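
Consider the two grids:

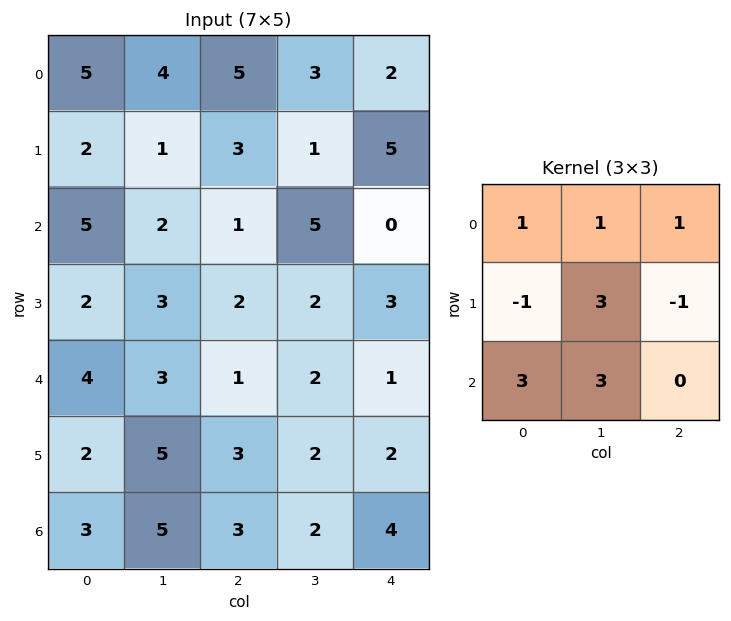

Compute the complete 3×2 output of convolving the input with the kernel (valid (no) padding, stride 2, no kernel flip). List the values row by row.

33 23
34 16
42 20

Output[0,0]: The receptive field on the input at this output position is [5 4 5 / 2 1 3 / 5 2 1]. Elementwise product with the kernel and sum: 5·1 + 4·1 + 5·1 + 2·-1 + 1·3 + 3·-1 + 5·3 + 2·3.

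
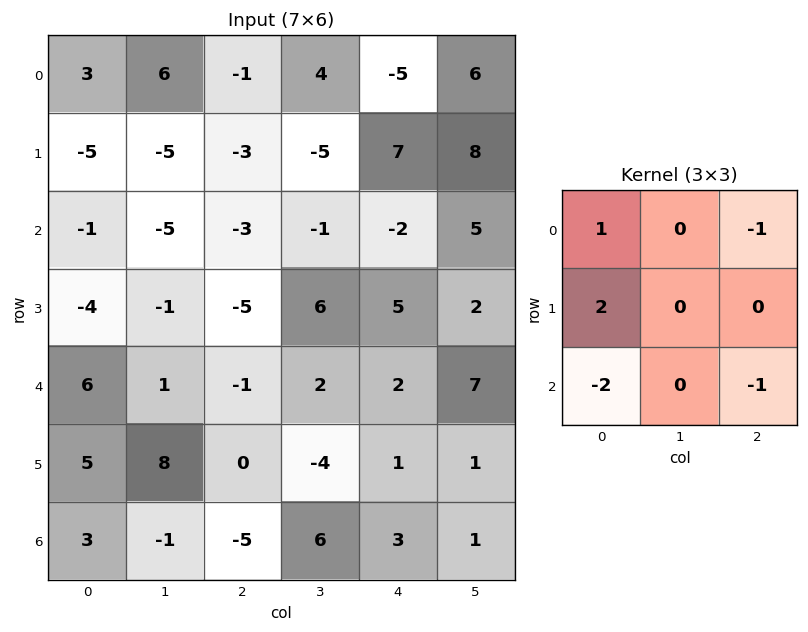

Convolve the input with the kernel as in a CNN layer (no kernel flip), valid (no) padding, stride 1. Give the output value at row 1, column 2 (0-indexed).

The receptive field on the input at this output position is [-3 -5 7 / -3 -1 -2 / -5 6 5]. Elementwise product with the kernel and sum: -3·1 + 7·-1 + -3·2 + -5·-2 + 5·-1.

-11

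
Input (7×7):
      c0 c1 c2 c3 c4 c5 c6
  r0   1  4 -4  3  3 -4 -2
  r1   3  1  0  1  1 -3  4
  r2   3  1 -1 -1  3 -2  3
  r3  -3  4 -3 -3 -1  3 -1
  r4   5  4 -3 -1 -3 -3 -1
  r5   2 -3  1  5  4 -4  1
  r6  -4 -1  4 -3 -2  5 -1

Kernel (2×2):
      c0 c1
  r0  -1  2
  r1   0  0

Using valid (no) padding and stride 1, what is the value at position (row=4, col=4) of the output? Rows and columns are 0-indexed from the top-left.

-3

The receptive field on the input at this output position is [-3 -3 / 4 -4]. Elementwise product with the kernel and sum: -3·-1 + -3·2.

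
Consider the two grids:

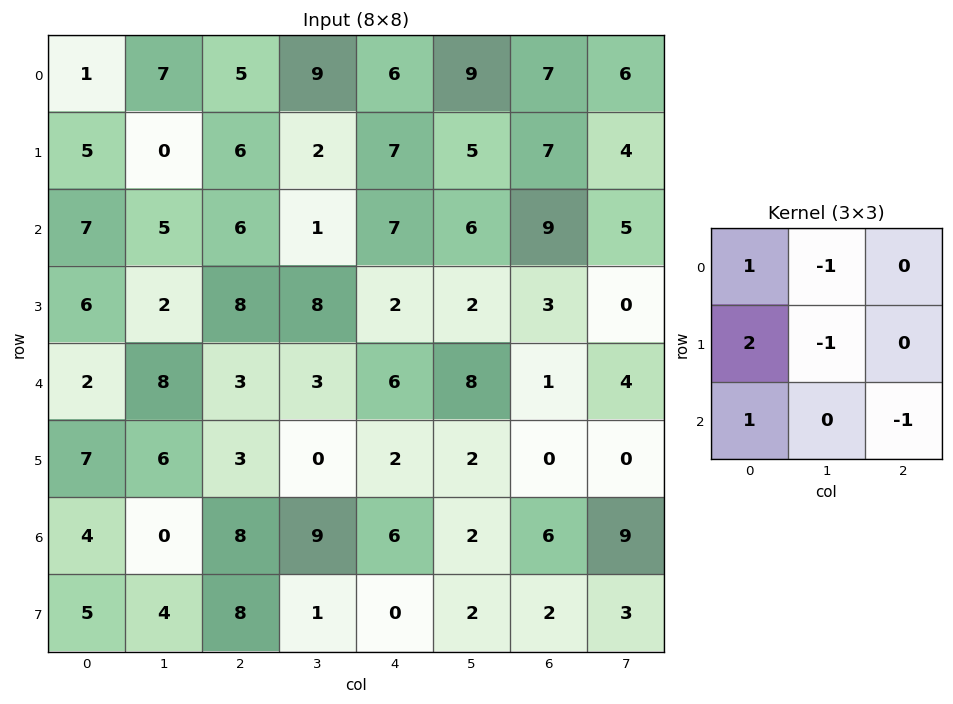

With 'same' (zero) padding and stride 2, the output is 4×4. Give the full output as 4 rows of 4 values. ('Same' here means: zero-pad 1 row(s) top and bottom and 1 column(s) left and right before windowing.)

Output[0,0]: The receptive field on the zero-padded input at this output position is [0 0 0 / 0 1 7 / 0 5 0]. Elementwise product with the kernel and sum: 0·1 + 0·-1 + 0·2 + 1·-1 + 0·1 + 0·-1.
Output[0,1]: The receptive field on the zero-padded input at this output position is [0 0 0 / 7 5 9 / 0 6 2]. Elementwise product with the kernel and sum: 0·1 + 0·-1 + 7·2 + 5·-1 + 0·1 + 2·-1.

-1 7 9 12
-14 -8 -4 3
-14 13 4 16
-15 -2 9 -1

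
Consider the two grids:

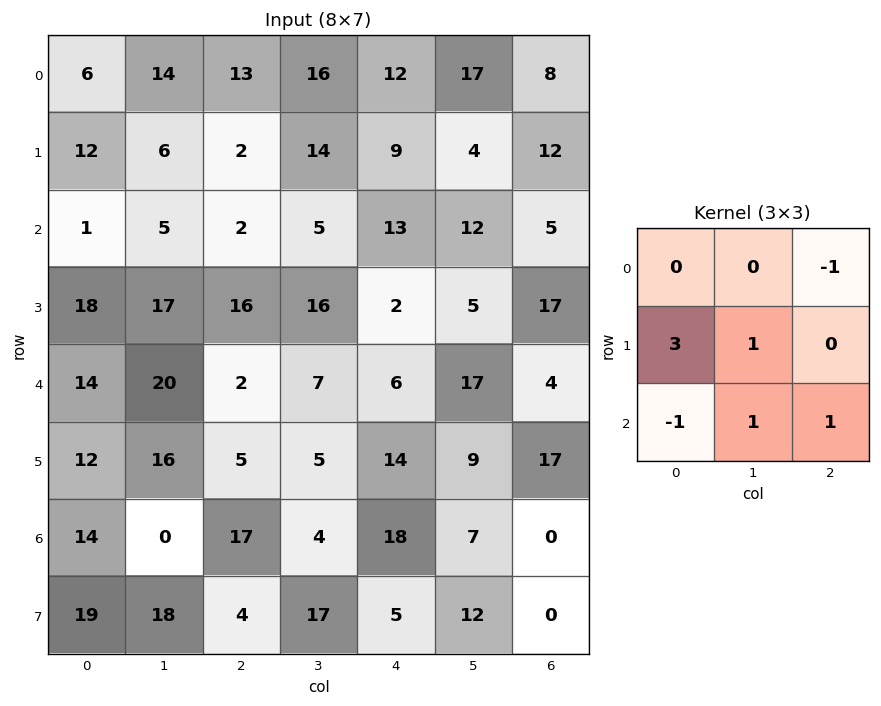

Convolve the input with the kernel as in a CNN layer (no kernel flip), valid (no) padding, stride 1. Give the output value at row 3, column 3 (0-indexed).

The receptive field on the input at this output position is [16 2 5 / 7 6 17 / 5 14 9]. Elementwise product with the kernel and sum: 5·-1 + 7·3 + 6·1 + 5·-1 + 14·1 + 9·1.

40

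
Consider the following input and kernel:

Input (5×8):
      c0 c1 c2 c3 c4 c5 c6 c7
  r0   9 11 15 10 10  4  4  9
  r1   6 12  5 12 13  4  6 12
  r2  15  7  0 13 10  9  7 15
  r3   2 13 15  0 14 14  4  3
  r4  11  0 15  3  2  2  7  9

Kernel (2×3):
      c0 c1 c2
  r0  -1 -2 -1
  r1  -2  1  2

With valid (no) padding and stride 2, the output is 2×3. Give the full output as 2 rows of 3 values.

Output[0,0]: The receptive field on the input at this output position is [9 11 15 / 6 12 5]. Elementwise product with the kernel and sum: 9·-1 + 11·-2 + 15·-1 + 6·-2 + 12·1 + 5·2.
Output[0,1]: The receptive field on the input at this output position is [15 10 10 / 5 12 13]. Elementwise product with the kernel and sum: 15·-1 + 10·-2 + 10·-1 + 5·-2 + 12·1 + 13·2.

-36 -17 -32
10 -38 -41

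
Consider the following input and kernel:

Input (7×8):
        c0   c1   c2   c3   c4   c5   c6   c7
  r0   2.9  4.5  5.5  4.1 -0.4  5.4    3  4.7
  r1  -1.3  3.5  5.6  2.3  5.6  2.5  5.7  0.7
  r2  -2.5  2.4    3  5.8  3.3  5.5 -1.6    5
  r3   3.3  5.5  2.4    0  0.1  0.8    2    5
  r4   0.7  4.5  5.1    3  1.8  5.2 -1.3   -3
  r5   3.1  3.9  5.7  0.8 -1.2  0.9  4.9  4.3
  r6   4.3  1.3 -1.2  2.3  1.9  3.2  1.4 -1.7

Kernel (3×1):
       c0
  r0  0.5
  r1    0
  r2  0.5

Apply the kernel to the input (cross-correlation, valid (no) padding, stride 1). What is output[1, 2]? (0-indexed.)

4

The receptive field on the input at this output position is [5.6 / 3 / 2.4]. Elementwise product with the kernel and sum: 5.6·0.5 + 2.4·0.5.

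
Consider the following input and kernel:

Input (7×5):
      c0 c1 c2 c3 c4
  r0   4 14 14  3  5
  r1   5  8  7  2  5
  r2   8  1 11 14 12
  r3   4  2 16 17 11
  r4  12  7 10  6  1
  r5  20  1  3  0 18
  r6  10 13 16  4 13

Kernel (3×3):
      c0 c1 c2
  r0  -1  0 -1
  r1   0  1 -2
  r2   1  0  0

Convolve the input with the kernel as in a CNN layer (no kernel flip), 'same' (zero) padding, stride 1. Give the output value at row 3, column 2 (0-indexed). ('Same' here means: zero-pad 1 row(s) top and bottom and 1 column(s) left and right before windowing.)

-26

The receptive field on the zero-padded input at this output position is [1 11 14 / 2 16 17 / 7 10 6]. Elementwise product with the kernel and sum: 1·-1 + 14·-1 + 16·1 + 17·-2 + 7·1.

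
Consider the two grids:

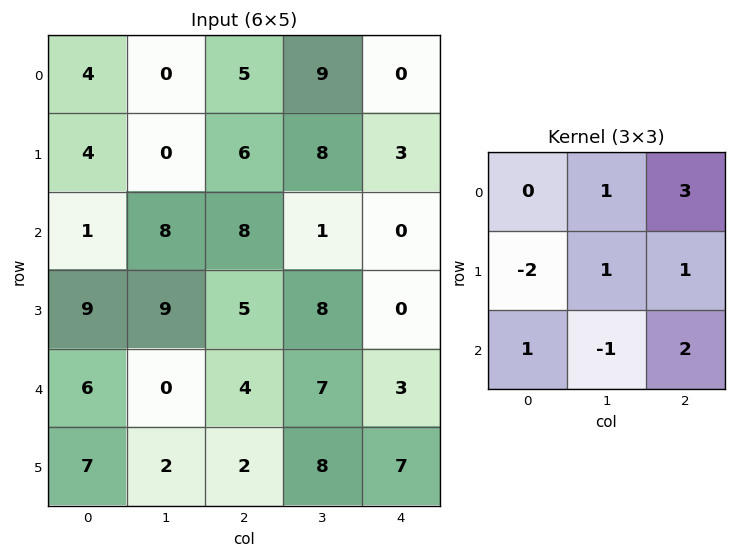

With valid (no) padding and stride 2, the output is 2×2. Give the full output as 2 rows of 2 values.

22 15
42 2

Output[0,0]: The receptive field on the input at this output position is [4 0 5 / 4 0 6 / 1 8 8]. Elementwise product with the kernel and sum: 0·1 + 5·3 + 4·-2 + 0·1 + 6·1 + 1·1 + 8·-1 + 8·2.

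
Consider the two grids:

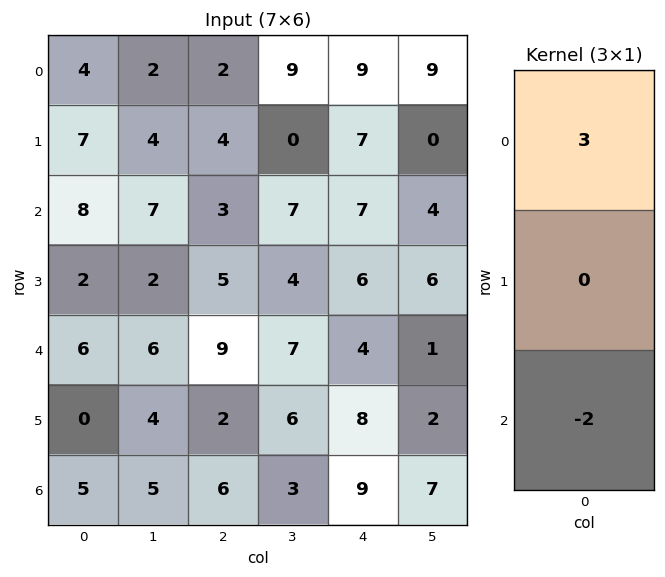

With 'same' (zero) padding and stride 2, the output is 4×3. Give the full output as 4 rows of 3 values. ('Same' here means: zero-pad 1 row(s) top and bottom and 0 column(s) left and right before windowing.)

Output[0,0]: The receptive field on the zero-padded input at this output position is [0 / 4 / 7]. Elementwise product with the kernel and sum: 0·3 + 7·-2.

-14 -8 -14
17 2 9
6 11 2
0 6 24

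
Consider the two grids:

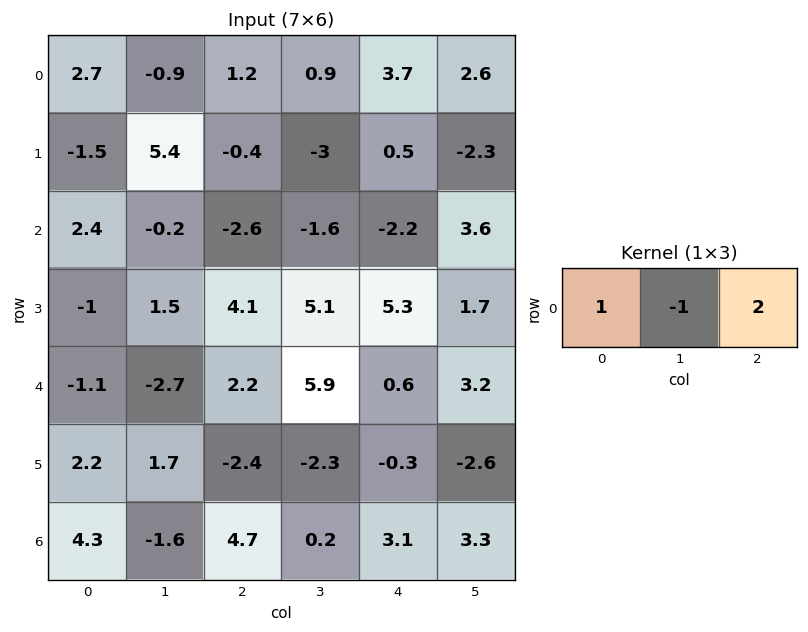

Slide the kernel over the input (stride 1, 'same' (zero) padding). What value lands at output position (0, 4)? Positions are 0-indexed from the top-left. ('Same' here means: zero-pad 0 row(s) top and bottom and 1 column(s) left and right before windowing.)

The receptive field on the zero-padded input at this output position is [0.9 3.7 2.6]. Elementwise product with the kernel and sum: 0.9·1 + 3.7·-1 + 2.6·2.

2.4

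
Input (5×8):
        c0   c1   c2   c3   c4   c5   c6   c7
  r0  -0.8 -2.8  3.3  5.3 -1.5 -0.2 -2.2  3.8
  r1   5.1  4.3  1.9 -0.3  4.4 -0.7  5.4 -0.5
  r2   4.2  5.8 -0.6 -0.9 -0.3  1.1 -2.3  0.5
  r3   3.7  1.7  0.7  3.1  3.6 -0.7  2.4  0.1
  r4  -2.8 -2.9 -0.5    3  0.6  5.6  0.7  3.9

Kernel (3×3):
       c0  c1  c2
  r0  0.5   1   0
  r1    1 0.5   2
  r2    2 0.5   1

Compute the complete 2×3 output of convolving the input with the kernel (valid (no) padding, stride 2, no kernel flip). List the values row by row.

Output[0,0]: The receptive field on the input at this output position is [-0.8 -2.8 3.3 / 5.1 4.3 1.9 / 4.2 5.8 -0.6]. Elementwise product with the kernel and sum: -0.8·0.5 + -2.8·1 + 5.1·1 + 4.3·0.5 + 1.9·2 + 4.2·2 + 5.8·0.5 + -0.6·1.
Output[0,1]: The receptive field on the input at this output position is [3.3 5.3 -1.5 / 1.9 -0.3 4.4 / -0.6 -0.9 -0.3]. Elementwise product with the kernel and sum: 3.3·0.5 + 5.3·1 + 1.9·1 + -0.3·0.5 + 4.4·2 + -0.6·2 + -0.9·0.5 + -0.3·1.

18.55 15.55 11.55
6.3 9.35 13.7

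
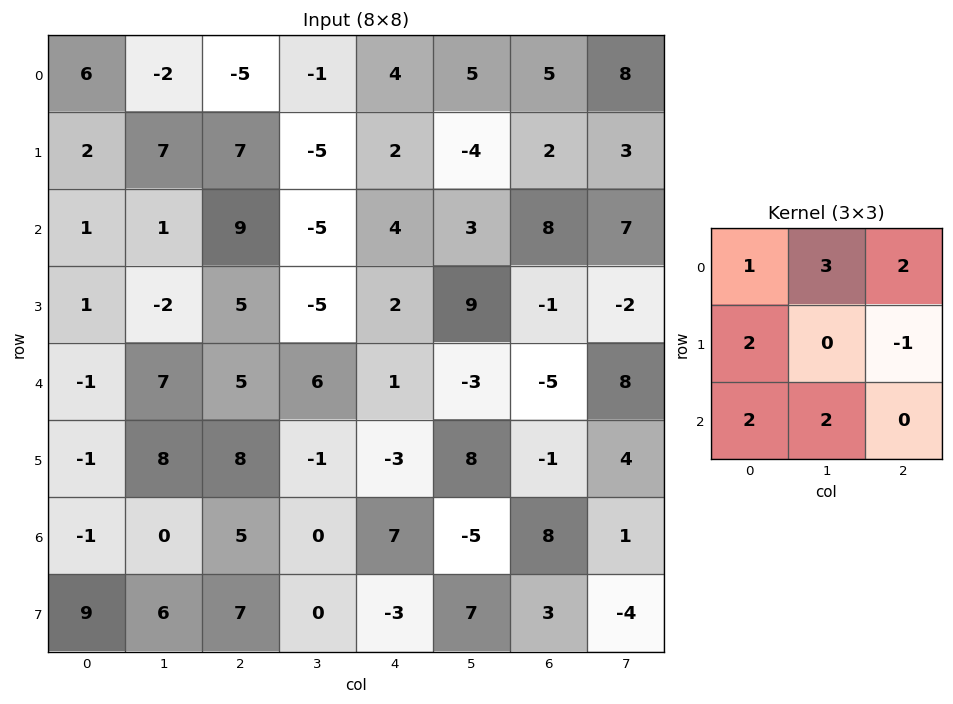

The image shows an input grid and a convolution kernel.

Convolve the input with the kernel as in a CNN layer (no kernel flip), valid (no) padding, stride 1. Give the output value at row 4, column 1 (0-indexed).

61

The receptive field on the input at this output position is [7 5 6 / 8 8 -1 / 0 5 0]. Elementwise product with the kernel and sum: 7·1 + 5·3 + 6·2 + 8·2 + -1·-1 + 0·2 + 5·2.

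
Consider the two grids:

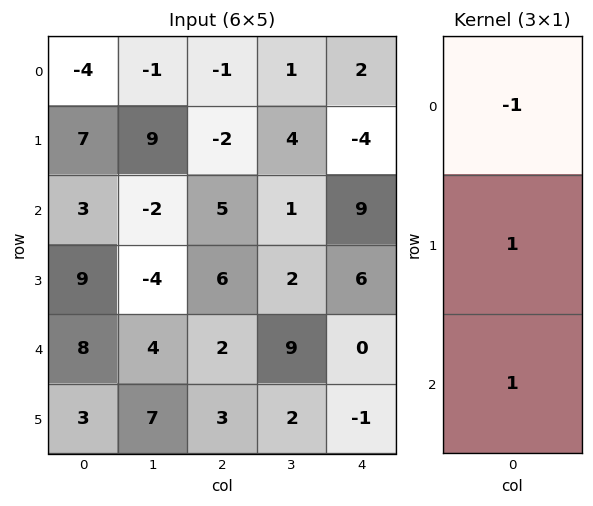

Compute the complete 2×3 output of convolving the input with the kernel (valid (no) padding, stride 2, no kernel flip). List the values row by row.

Output[0,0]: The receptive field on the input at this output position is [-4 / 7 / 3]. Elementwise product with the kernel and sum: -4·-1 + 7·1 + 3·1.
Output[0,1]: The receptive field on the input at this output position is [-1 / -2 / 5]. Elementwise product with the kernel and sum: -1·-1 + -2·1 + 5·1.

14 4 3
14 3 -3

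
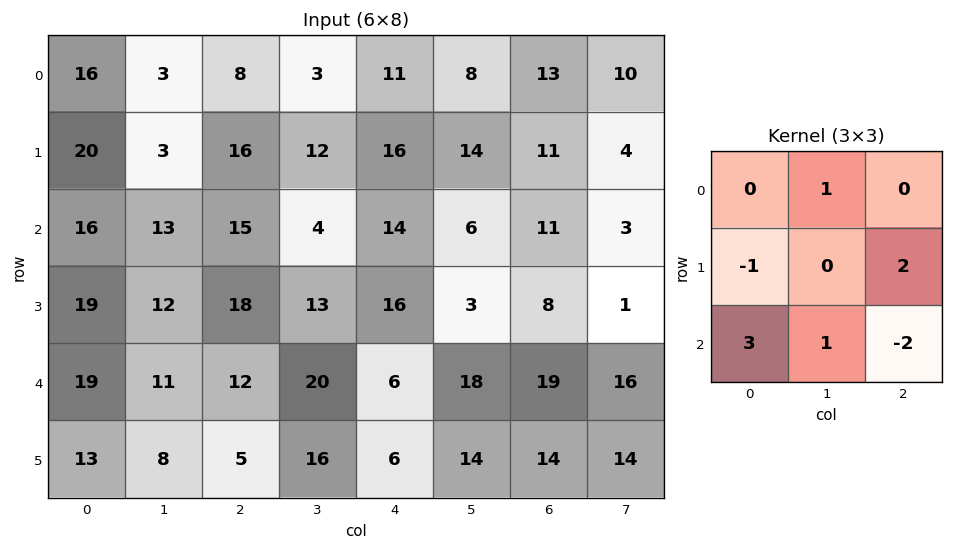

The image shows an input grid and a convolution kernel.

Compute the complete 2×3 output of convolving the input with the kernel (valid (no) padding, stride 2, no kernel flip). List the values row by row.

46 40 40
74 62 4

Output[0,0]: The receptive field on the input at this output position is [16 3 8 / 20 3 16 / 16 13 15]. Elementwise product with the kernel and sum: 3·1 + 20·-1 + 16·2 + 16·3 + 13·1 + 15·-2.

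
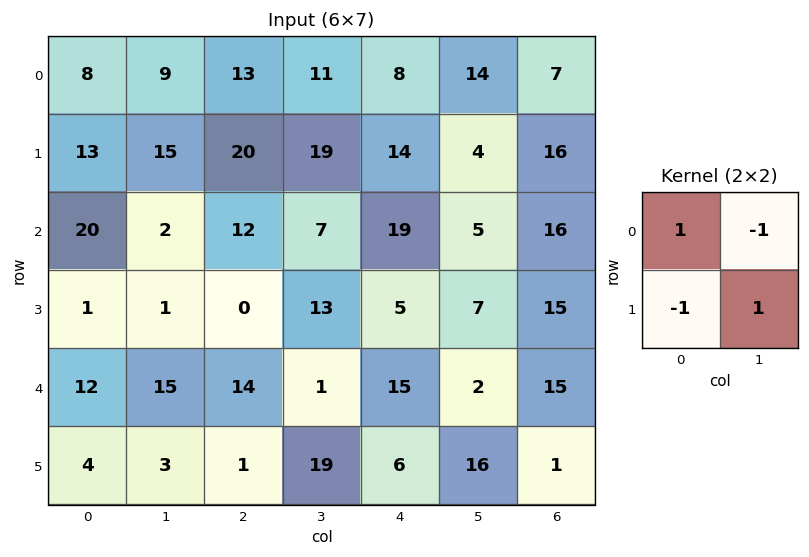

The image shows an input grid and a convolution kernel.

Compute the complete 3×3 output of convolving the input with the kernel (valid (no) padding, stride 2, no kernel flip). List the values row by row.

1 1 -16
18 18 16
-4 31 23

Output[0,0]: The receptive field on the input at this output position is [8 9 / 13 15]. Elementwise product with the kernel and sum: 8·1 + 9·-1 + 13·-1 + 15·1.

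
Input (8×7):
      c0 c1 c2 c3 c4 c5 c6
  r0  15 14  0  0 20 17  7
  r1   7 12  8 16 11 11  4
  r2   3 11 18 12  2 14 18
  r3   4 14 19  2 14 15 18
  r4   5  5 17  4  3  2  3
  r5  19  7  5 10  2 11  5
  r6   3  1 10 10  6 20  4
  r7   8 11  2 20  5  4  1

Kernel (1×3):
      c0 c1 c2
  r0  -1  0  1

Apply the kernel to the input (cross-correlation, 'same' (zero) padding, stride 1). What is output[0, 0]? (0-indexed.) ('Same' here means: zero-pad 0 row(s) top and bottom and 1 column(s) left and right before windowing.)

The receptive field on the zero-padded input at this output position is [0 15 14]. Elementwise product with the kernel and sum: 0·-1 + 14·1.

14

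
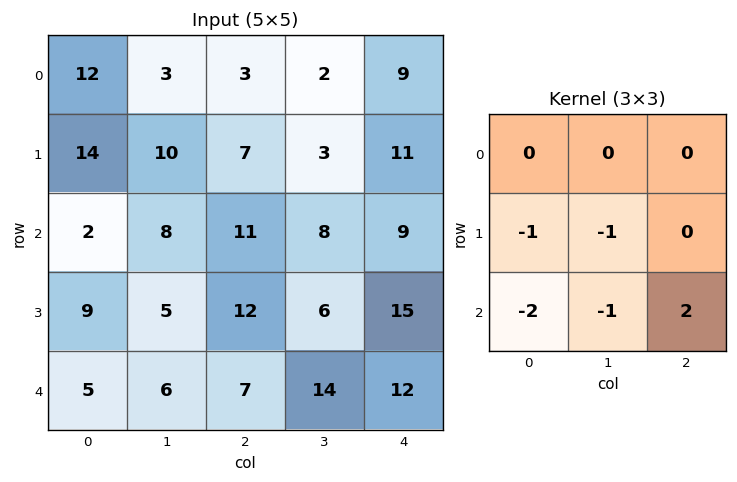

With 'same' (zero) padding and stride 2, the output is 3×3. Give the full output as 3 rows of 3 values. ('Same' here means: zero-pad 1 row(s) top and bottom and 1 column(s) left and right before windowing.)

Output[0,0]: The receptive field on the zero-padded input at this output position is [0 0 0 / 0 12 3 / 0 14 10]. Elementwise product with the kernel and sum: 0·-1 + 12·-1 + 0·-2 + 14·-1 + 10·2.
Output[0,1]: The receptive field on the zero-padded input at this output position is [0 0 0 / 3 3 2 / 10 7 3]. Elementwise product with the kernel and sum: 3·-1 + 3·-1 + 10·-2 + 7·-1 + 3·2.

-6 -27 -28
-1 -29 -44
-5 -13 -26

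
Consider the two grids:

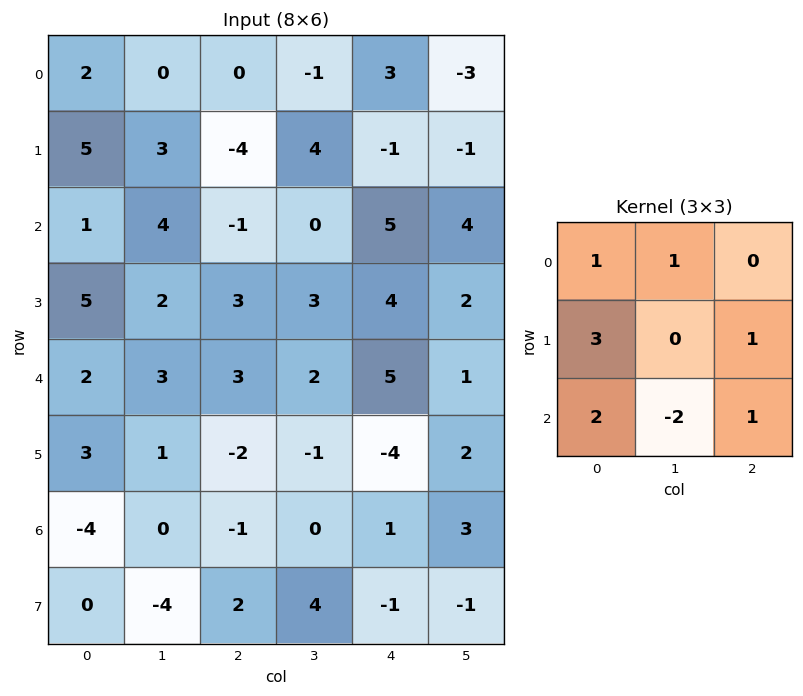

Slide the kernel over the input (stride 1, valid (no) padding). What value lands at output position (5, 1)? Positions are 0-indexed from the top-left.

-9

The receptive field on the input at this output position is [1 -2 -1 / 0 -1 0 / -4 2 4]. Elementwise product with the kernel and sum: 1·1 + -2·1 + 0·3 + 0·1 + -4·2 + 2·-2 + 4·1.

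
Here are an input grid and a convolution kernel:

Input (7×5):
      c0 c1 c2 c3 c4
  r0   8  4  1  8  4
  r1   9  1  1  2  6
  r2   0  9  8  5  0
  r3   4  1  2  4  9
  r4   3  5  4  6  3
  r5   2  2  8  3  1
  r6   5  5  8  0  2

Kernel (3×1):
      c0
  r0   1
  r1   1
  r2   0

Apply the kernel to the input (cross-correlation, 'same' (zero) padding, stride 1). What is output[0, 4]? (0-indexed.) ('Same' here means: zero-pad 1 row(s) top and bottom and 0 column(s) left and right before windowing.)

4

The receptive field on the zero-padded input at this output position is [0 / 4 / 6]. Elementwise product with the kernel and sum: 0·1 + 4·1.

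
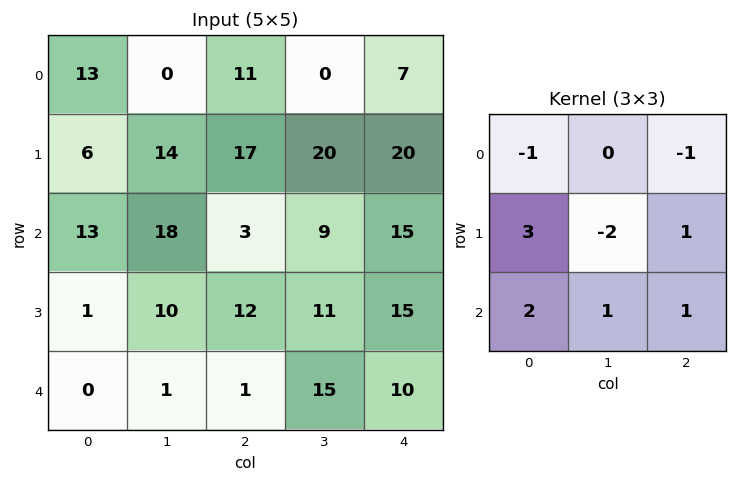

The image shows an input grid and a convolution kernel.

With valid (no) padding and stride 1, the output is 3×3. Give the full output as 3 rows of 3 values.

Output[0,0]: The receptive field on the input at this output position is [13 0 11 / 6 14 17 / 13 18 3]. Elementwise product with the kernel and sum: 13·-1 + 11·-1 + 6·3 + 14·-2 + 17·1 + 13·2 + 18·1 + 3·1.
Output[0,1]: The receptive field on the input at this output position is [0 11 0 / 14 17 20 / 18 3 9]. Elementwise product with the kernel and sum: 0·-1 + 0·-1 + 14·3 + 17·-2 + 20·1 + 18·2 + 3·1 + 9·1.

30 76 43
7 66 19
-19 8 38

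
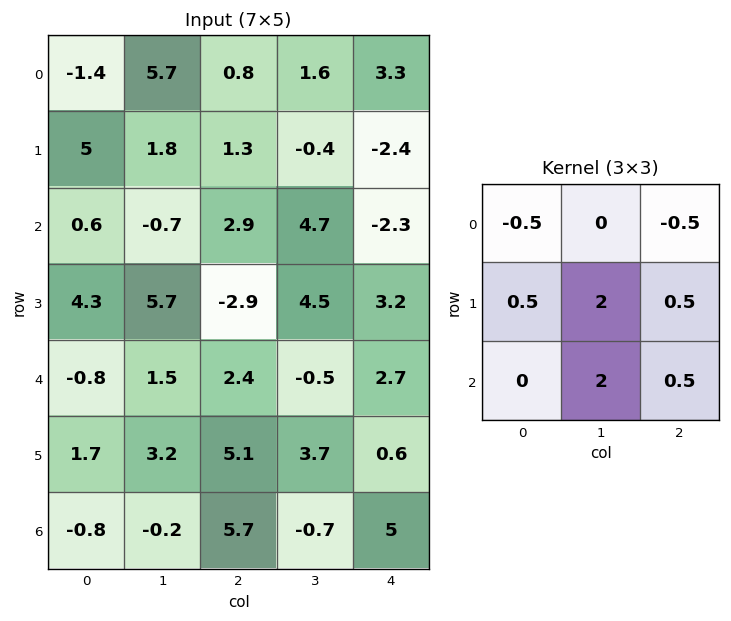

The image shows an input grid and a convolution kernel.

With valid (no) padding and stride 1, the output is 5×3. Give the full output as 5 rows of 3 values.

7.1 7.8 4.85
7.15 3.55 20.85
14.55 1.85 9.2
12.05 12.25 9.1
11.45 24.2 8.8

Output[0,0]: The receptive field on the input at this output position is [-1.4 5.7 0.8 / 5 1.8 1.3 / 0.6 -0.7 2.9]. Elementwise product with the kernel and sum: -1.4·-0.5 + 0.8·-0.5 + 5·0.5 + 1.8·2 + 1.3·0.5 + -0.7·2 + 2.9·0.5.
Output[0,1]: The receptive field on the input at this output position is [5.7 0.8 1.6 / 1.8 1.3 -0.4 / -0.7 2.9 4.7]. Elementwise product with the kernel and sum: 5.7·-0.5 + 1.6·-0.5 + 1.8·0.5 + 1.3·2 + -0.4·0.5 + 2.9·2 + 4.7·0.5.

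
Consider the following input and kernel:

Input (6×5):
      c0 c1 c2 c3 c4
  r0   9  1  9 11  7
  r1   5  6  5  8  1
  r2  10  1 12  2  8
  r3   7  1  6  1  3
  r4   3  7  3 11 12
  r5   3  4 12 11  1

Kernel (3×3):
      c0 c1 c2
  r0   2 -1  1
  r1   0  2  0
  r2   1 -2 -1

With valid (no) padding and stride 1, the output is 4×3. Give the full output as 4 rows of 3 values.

Output[0,0]: The receptive field on the input at this output position is [9 1 9 / 5 6 5 / 10 1 12]. Elementwise product with the kernel and sum: 9·2 + 1·-1 + 9·1 + 6·2 + 10·1 + 1·-2 + 12·-1.

34 -11 30
10 27 8
19 -6 1
16 -28 25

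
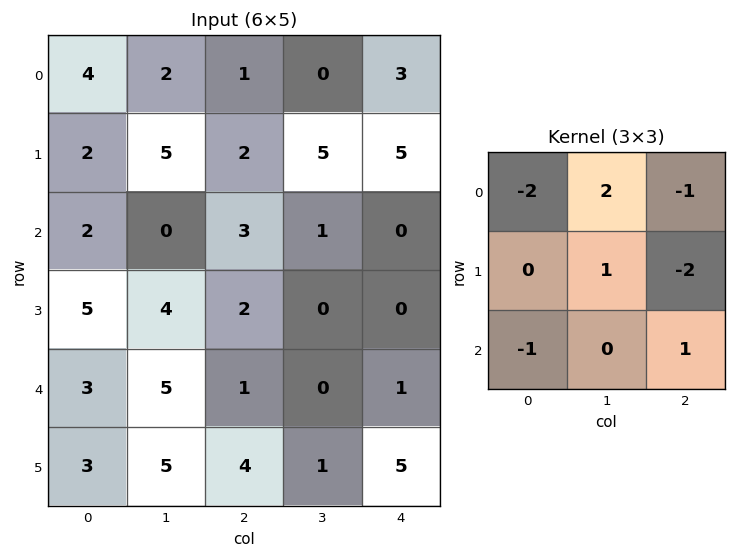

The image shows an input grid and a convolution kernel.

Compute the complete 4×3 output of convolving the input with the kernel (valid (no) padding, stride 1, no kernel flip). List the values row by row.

-3 -9 -13
-5 -14 0
-9 2 -4
0 -7 -5

Output[0,0]: The receptive field on the input at this output position is [4 2 1 / 2 5 2 / 2 0 3]. Elementwise product with the kernel and sum: 4·-2 + 2·2 + 1·-1 + 5·1 + 2·-2 + 2·-1 + 3·1.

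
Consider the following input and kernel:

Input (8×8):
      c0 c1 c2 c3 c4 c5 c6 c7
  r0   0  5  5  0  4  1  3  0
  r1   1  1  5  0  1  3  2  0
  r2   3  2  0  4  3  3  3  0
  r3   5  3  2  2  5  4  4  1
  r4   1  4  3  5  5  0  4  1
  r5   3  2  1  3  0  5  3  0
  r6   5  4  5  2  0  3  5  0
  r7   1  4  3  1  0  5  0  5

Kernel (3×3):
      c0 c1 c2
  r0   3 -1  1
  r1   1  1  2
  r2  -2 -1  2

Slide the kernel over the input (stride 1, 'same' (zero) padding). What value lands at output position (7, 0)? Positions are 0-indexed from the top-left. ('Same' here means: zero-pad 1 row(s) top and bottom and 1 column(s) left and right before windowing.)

8

The receptive field on the zero-padded input at this output position is [0 5 4 / 0 1 4 / 0 0 0]. Elementwise product with the kernel and sum: 0·3 + 5·-1 + 4·1 + 0·1 + 1·1 + 4·2 + 0·-2 + 0·-1 + 0·2.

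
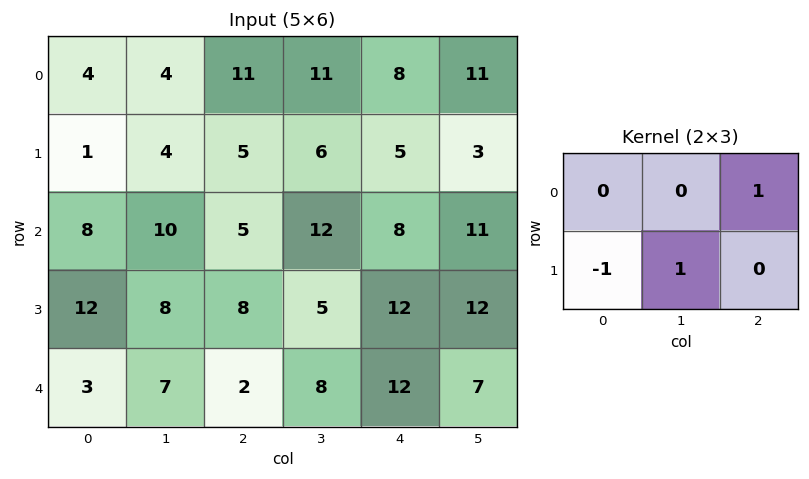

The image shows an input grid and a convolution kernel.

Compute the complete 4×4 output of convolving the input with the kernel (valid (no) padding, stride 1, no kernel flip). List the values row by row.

14 12 9 10
7 1 12 -1
1 12 5 18
12 0 18 16

Output[0,0]: The receptive field on the input at this output position is [4 4 11 / 1 4 5]. Elementwise product with the kernel and sum: 11·1 + 1·-1 + 4·1.
Output[0,1]: The receptive field on the input at this output position is [4 11 11 / 4 5 6]. Elementwise product with the kernel and sum: 11·1 + 4·-1 + 5·1.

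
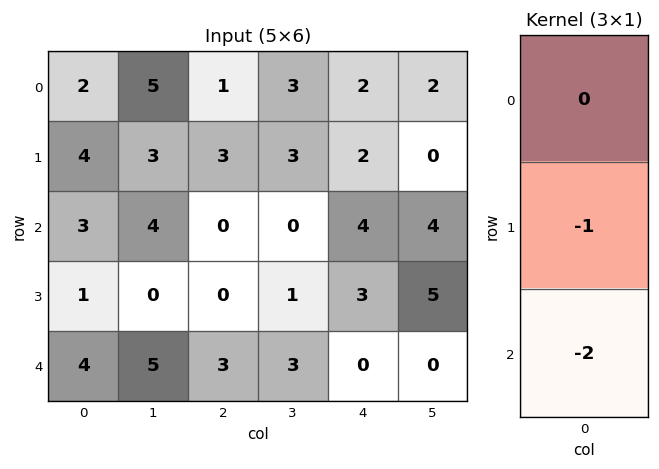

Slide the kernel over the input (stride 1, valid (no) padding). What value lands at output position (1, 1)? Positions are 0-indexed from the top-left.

-4

The receptive field on the input at this output position is [3 / 4 / 0]. Elementwise product with the kernel and sum: 4·-1 + 0·-2.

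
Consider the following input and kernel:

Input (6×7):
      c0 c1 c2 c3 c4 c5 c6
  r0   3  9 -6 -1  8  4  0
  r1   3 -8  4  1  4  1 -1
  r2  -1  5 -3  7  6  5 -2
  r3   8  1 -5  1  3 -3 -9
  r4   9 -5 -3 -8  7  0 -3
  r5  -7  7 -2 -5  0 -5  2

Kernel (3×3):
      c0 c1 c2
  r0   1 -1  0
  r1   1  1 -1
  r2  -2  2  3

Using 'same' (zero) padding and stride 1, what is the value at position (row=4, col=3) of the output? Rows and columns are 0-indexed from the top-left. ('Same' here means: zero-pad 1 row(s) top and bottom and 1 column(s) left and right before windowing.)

-30

The receptive field on the zero-padded input at this output position is [-5 1 3 / -3 -8 7 / -2 -5 0]. Elementwise product with the kernel and sum: -5·1 + 1·-1 + -3·1 + -8·1 + 7·-1 + -2·-2 + -5·2 + 0·3.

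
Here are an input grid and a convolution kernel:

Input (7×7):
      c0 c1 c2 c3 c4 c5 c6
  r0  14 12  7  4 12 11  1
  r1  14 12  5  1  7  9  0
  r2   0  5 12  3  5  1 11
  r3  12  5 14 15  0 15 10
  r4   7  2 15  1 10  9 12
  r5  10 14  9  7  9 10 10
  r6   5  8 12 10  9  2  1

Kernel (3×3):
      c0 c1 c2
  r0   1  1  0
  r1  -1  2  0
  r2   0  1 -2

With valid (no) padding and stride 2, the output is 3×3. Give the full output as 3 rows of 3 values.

17 1 13
-25 12 21
11 13 30

Output[0,0]: The receptive field on the input at this output position is [14 12 7 / 14 12 5 / 0 5 12]. Elementwise product with the kernel and sum: 14·1 + 12·1 + 14·-1 + 12·2 + 5·1 + 12·-2.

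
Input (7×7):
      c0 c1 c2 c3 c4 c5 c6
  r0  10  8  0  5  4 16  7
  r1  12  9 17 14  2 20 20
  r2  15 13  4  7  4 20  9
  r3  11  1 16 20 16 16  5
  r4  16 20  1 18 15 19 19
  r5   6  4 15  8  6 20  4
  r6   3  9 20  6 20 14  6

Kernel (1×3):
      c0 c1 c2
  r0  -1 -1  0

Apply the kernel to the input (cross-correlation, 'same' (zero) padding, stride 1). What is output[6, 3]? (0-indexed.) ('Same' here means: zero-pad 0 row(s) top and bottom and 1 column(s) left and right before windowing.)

-26

The receptive field on the zero-padded input at this output position is [20 6 20]. Elementwise product with the kernel and sum: 20·-1 + 6·-1.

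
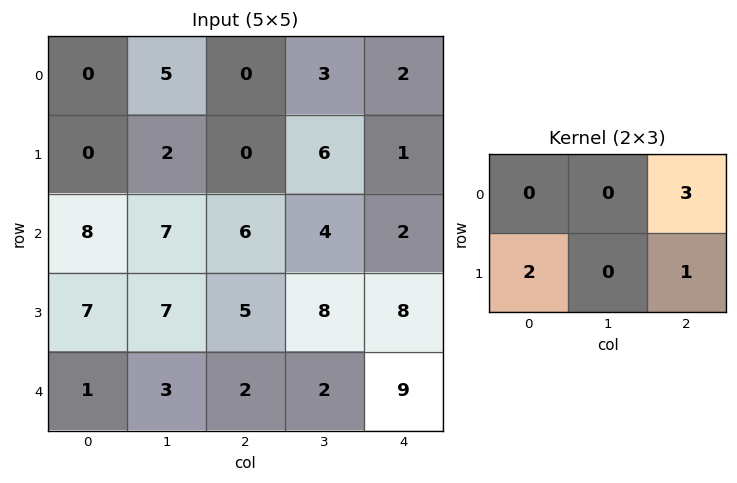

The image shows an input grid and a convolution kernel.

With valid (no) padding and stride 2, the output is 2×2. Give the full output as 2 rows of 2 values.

Output[0,0]: The receptive field on the input at this output position is [0 5 0 / 0 2 0]. Elementwise product with the kernel and sum: 0·3 + 0·2 + 0·1.

0 7
37 24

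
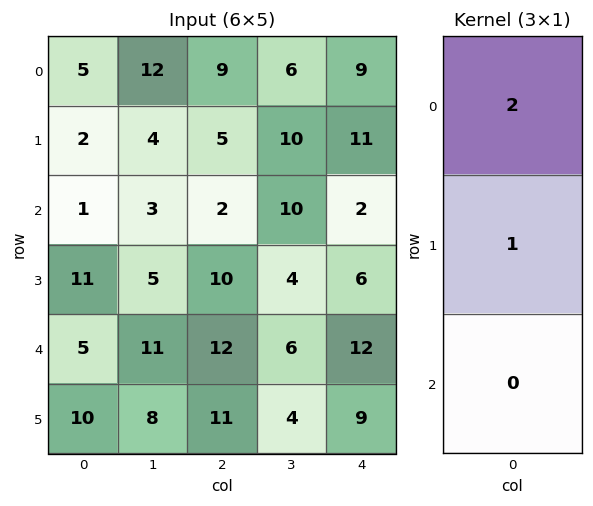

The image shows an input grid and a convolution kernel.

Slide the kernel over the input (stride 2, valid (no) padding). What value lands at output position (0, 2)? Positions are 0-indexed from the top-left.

The receptive field on the input at this output position is [9 / 11 / 2]. Elementwise product with the kernel and sum: 9·2 + 11·1.

29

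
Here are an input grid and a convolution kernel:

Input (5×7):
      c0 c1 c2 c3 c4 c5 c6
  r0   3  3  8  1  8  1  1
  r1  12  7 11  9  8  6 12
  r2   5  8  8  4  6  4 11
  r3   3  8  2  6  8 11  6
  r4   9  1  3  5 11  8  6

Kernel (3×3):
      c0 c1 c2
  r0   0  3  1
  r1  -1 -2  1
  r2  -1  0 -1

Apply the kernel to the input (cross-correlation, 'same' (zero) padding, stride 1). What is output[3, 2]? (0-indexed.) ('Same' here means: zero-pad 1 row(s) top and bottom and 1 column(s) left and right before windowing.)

16

The receptive field on the zero-padded input at this output position is [8 8 4 / 8 2 6 / 1 3 5]. Elementwise product with the kernel and sum: 8·3 + 4·1 + 8·-1 + 2·-2 + 6·1 + 1·-1 + 5·-1.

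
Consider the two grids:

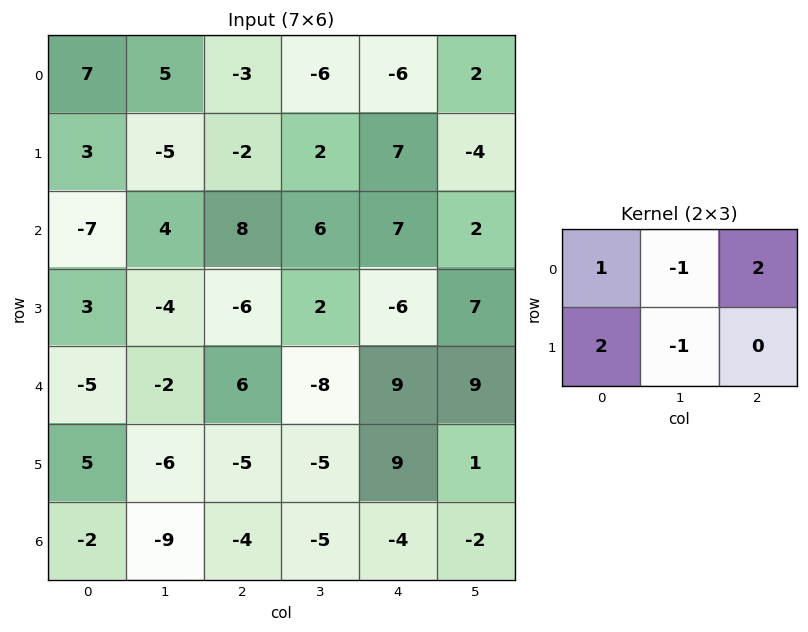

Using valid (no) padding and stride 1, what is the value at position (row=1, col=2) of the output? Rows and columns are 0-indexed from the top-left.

20

The receptive field on the input at this output position is [-2 2 7 / 8 6 7]. Elementwise product with the kernel and sum: -2·1 + 2·-1 + 7·2 + 8·2 + 6·-1.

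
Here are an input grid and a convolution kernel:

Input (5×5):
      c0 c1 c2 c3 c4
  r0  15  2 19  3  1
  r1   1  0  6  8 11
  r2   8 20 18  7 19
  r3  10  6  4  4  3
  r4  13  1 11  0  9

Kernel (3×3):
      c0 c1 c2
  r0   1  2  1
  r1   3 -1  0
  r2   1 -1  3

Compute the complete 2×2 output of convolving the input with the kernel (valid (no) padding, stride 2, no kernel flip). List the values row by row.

Output[0,0]: The receptive field on the input at this output position is [15 2 19 / 1 0 6 / 8 20 18]. Elementwise product with the kernel and sum: 15·1 + 2·2 + 19·1 + 1·3 + 0·-1 + 8·1 + 20·-1 + 18·3.

83 104
135 97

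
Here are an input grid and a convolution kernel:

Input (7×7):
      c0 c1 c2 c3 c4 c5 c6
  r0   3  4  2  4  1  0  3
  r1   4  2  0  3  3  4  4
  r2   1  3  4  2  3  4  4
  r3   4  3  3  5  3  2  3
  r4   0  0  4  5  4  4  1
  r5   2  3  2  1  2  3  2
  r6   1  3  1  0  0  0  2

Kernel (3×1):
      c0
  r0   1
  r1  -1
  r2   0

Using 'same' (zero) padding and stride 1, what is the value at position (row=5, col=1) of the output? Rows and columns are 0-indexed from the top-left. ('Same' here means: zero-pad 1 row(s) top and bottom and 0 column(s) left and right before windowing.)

The receptive field on the zero-padded input at this output position is [0 / 3 / 3]. Elementwise product with the kernel and sum: 0·1 + 3·-1.

-3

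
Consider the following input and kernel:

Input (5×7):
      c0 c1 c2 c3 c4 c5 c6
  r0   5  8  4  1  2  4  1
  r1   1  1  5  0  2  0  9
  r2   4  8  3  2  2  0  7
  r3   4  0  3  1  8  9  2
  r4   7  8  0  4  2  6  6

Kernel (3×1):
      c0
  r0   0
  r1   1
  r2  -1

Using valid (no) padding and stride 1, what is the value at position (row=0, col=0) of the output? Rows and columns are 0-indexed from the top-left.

The receptive field on the input at this output position is [5 / 1 / 4]. Elementwise product with the kernel and sum: 1·1 + 4·-1.

-3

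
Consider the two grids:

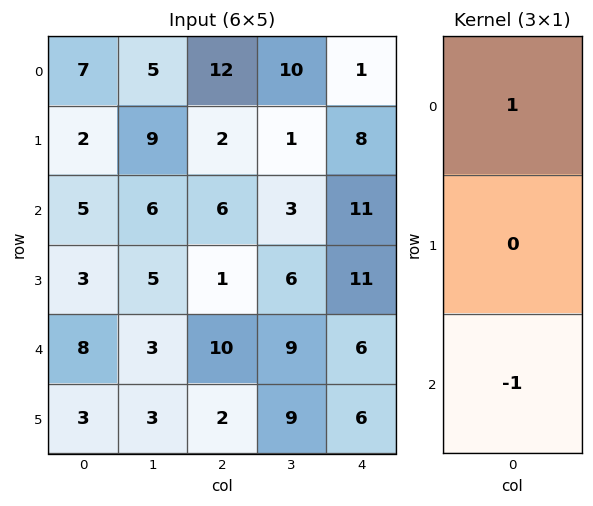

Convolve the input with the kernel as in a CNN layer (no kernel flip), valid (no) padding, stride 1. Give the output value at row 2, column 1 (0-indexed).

The receptive field on the input at this output position is [6 / 5 / 3]. Elementwise product with the kernel and sum: 6·1 + 3·-1.

3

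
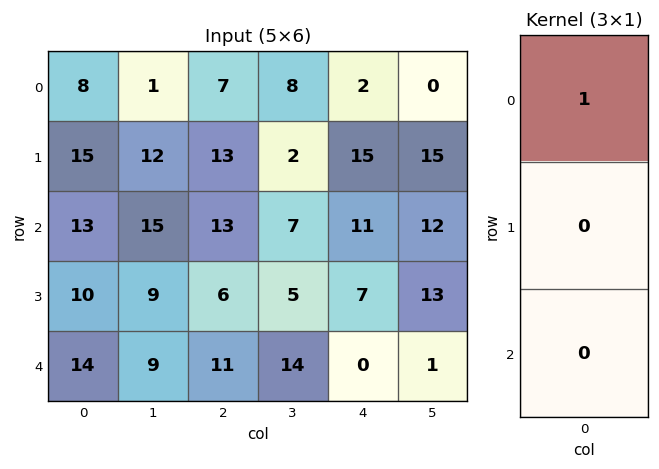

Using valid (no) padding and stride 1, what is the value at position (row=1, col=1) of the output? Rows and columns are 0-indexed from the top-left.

12

The receptive field on the input at this output position is [12 / 15 / 9]. Elementwise product with the kernel and sum: 12·1.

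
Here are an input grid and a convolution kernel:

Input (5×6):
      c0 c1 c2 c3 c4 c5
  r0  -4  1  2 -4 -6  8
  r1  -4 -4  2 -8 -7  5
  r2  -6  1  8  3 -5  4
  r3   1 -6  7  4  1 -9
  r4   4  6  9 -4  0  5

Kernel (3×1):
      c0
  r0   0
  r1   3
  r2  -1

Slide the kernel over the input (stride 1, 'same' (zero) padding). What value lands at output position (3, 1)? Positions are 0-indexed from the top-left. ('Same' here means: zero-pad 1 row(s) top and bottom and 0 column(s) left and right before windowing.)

The receptive field on the zero-padded input at this output position is [1 / -6 / 6]. Elementwise product with the kernel and sum: -6·3 + 6·-1.

-24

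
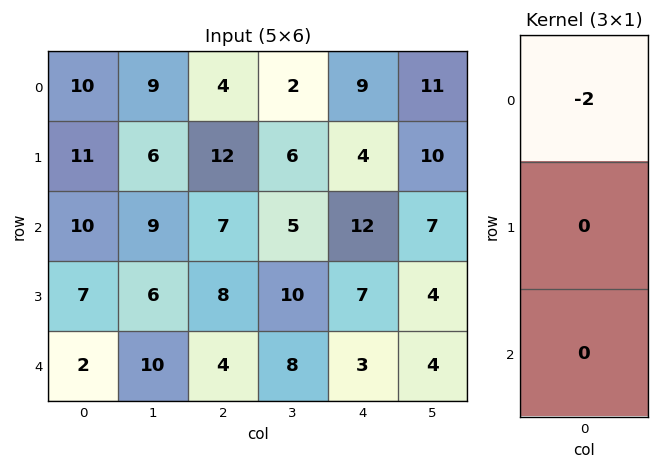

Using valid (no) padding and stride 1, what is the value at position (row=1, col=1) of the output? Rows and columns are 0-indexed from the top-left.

-12

The receptive field on the input at this output position is [6 / 9 / 6]. Elementwise product with the kernel and sum: 6·-2.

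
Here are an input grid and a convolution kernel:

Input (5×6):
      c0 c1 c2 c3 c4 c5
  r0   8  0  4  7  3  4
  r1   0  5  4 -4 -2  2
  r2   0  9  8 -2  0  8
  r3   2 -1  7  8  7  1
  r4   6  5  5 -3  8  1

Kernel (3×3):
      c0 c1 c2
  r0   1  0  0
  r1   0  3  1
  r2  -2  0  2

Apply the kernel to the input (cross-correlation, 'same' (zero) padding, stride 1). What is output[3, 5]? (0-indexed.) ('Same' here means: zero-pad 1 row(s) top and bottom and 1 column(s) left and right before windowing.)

-13

The receptive field on the zero-padded input at this output position is [0 8 0 / 7 1 0 / 8 1 0]. Elementwise product with the kernel and sum: 0·1 + 1·3 + 0·1 + 8·-2 + 0·2.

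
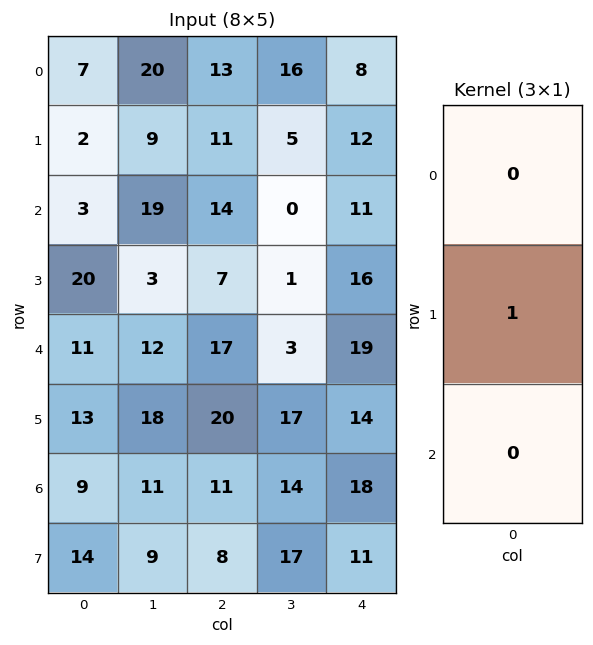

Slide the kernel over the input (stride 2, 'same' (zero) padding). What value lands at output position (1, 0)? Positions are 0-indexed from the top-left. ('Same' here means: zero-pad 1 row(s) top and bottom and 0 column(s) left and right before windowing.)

3

The receptive field on the zero-padded input at this output position is [2 / 3 / 20]. Elementwise product with the kernel and sum: 3·1.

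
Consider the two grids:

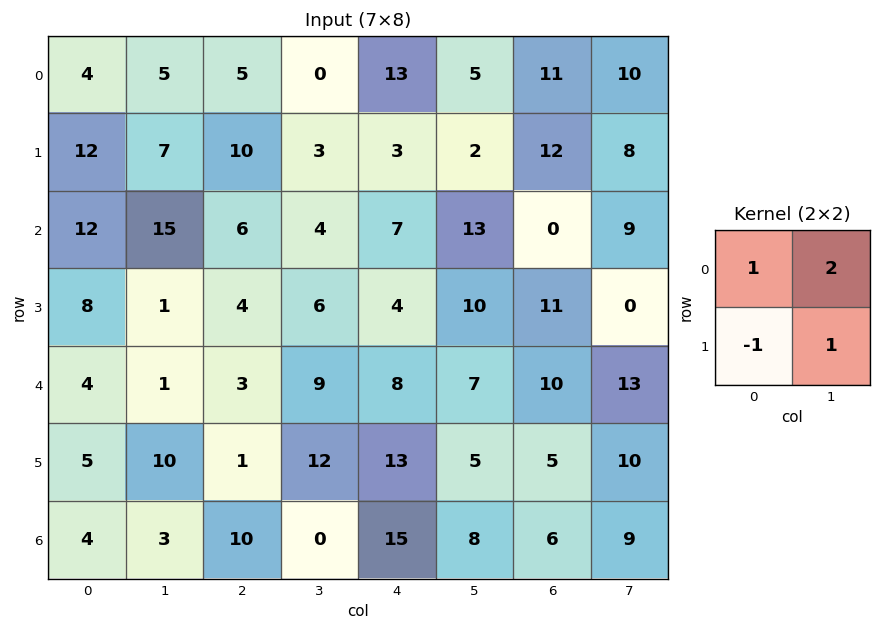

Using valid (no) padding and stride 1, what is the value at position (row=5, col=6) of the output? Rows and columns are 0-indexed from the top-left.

The receptive field on the input at this output position is [5 10 / 6 9]. Elementwise product with the kernel and sum: 5·1 + 10·2 + 6·-1 + 9·1.

28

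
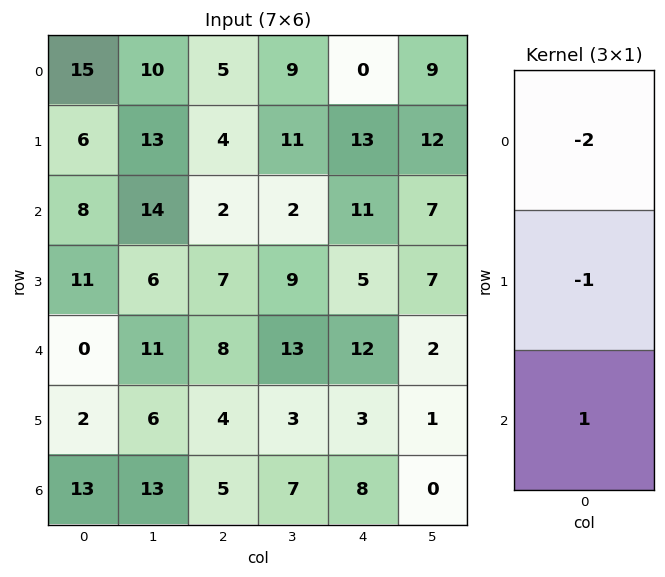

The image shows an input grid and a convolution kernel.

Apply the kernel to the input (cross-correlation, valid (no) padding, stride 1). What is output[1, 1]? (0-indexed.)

-34

The receptive field on the input at this output position is [13 / 14 / 6]. Elementwise product with the kernel and sum: 13·-2 + 14·-1 + 6·1.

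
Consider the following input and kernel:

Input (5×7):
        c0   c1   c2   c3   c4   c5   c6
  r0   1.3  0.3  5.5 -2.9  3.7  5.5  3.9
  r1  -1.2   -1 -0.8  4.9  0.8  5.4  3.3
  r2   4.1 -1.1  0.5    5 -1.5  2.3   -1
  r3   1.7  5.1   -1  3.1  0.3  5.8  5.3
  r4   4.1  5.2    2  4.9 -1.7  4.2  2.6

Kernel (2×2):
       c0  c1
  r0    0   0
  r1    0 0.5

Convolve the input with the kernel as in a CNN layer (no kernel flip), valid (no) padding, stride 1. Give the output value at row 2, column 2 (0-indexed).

1.55

The receptive field on the input at this output position is [0.5 5 / -1 3.1]. Elementwise product with the kernel and sum: 3.1·0.5.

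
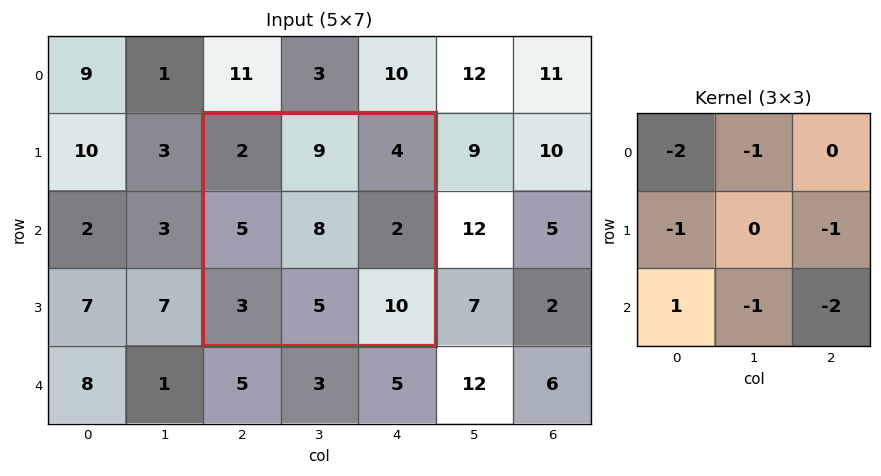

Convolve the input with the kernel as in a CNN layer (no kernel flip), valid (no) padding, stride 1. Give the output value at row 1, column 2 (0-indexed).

The receptive field on the input at this output position is [2 9 4 / 5 8 2 / 3 5 10]. Elementwise product with the kernel and sum: 2·-2 + 9·-1 + 5·-1 + 2·-1 + 3·1 + 5·-1 + 10·-2.

-42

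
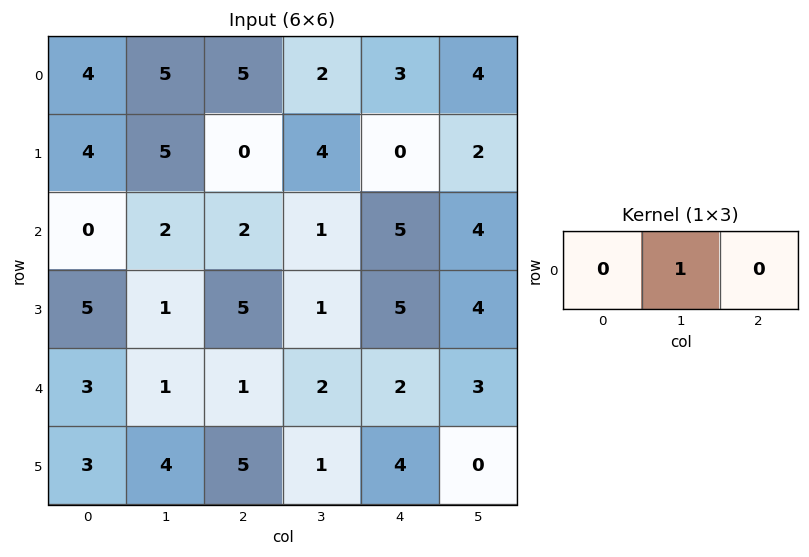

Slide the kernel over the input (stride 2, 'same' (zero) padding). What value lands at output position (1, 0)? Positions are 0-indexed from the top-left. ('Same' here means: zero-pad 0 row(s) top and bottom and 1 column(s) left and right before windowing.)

The receptive field on the zero-padded input at this output position is [0 0 2]. Elementwise product with the kernel and sum: 0·1.

0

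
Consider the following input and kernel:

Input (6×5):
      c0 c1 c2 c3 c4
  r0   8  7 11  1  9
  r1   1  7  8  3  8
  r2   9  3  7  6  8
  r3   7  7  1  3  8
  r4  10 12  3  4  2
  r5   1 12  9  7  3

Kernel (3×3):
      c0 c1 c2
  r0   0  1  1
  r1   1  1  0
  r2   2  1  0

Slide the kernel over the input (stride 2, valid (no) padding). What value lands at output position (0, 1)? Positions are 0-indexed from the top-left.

The receptive field on the input at this output position is [11 1 9 / 8 3 8 / 7 6 8]. Elementwise product with the kernel and sum: 1·1 + 9·1 + 8·1 + 3·1 + 7·2 + 6·1.

41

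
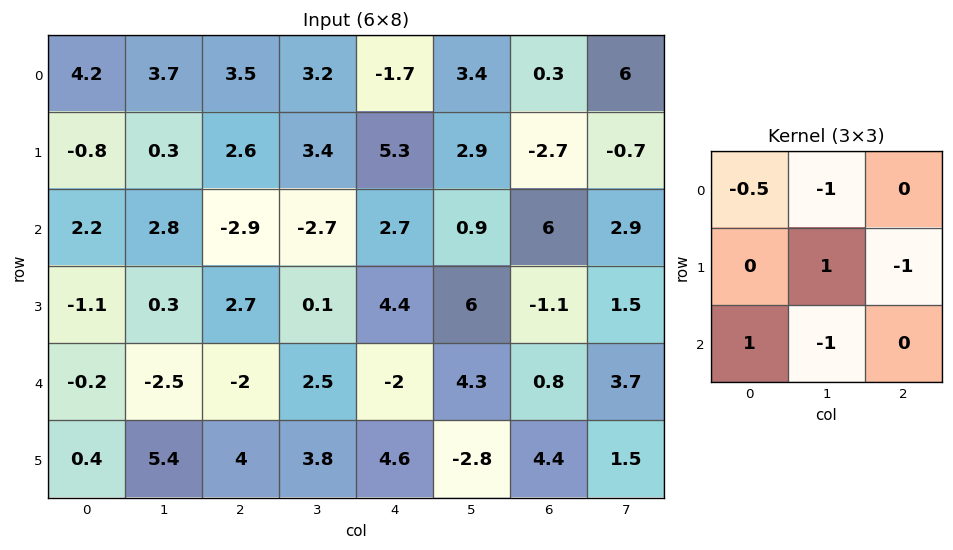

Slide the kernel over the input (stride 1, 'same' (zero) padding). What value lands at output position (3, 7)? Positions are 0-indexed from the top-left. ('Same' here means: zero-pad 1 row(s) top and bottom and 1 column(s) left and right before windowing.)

-7.3

The receptive field on the zero-padded input at this output position is [6 2.9 0 / -1.1 1.5 0 / 0.8 3.7 0]. Elementwise product with the kernel and sum: 6·-0.5 + 2.9·-1 + 1.5·1 + 0·-1 + 0.8·1 + 3.7·-1.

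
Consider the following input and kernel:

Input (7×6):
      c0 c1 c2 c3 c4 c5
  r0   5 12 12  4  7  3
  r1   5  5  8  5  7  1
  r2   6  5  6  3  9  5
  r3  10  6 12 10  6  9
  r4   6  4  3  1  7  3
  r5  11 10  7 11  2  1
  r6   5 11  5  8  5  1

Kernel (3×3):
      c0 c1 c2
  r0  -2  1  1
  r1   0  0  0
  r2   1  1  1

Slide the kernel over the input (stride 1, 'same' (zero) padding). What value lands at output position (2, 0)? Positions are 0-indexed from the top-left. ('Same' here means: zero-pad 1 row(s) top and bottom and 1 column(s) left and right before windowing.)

26

The receptive field on the zero-padded input at this output position is [0 5 5 / 0 6 5 / 0 10 6]. Elementwise product with the kernel and sum: 0·-2 + 5·1 + 5·1 + 0·1 + 10·1 + 6·1.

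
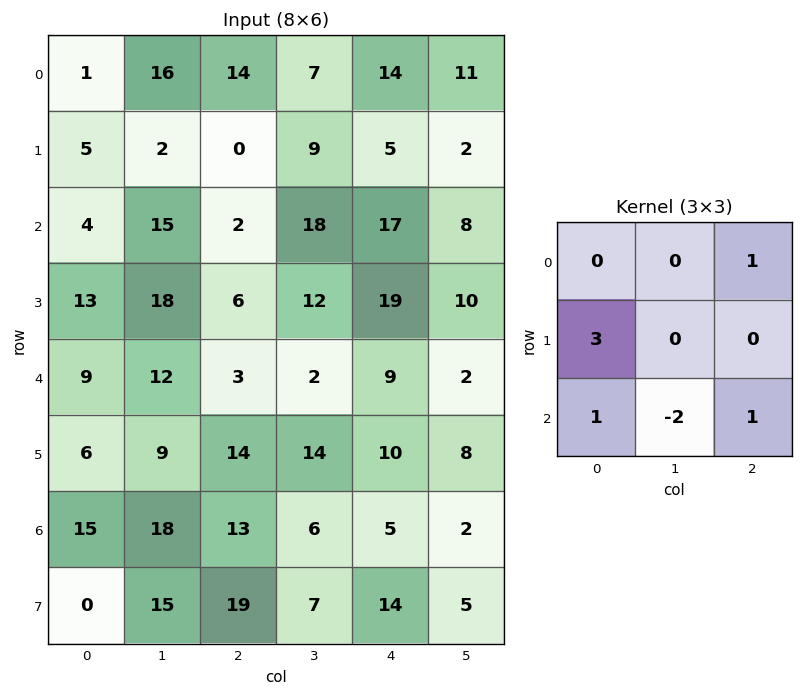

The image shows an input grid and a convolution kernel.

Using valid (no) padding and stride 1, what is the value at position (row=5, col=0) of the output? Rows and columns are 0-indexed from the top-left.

48

The receptive field on the input at this output position is [6 9 14 / 15 18 13 / 0 15 19]. Elementwise product with the kernel and sum: 14·1 + 15·3 + 0·1 + 15·-2 + 19·1.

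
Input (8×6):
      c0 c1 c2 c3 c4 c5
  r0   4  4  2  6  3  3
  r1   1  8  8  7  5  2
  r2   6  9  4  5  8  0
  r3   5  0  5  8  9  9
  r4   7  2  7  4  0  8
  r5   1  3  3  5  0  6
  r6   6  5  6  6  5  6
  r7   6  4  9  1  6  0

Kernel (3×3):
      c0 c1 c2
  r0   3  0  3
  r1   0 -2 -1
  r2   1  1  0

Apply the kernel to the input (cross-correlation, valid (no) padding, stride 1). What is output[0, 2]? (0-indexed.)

5

The receptive field on the input at this output position is [2 6 3 / 8 7 5 / 4 5 8]. Elementwise product with the kernel and sum: 2·3 + 3·3 + 7·-2 + 5·-1 + 4·1 + 5·1.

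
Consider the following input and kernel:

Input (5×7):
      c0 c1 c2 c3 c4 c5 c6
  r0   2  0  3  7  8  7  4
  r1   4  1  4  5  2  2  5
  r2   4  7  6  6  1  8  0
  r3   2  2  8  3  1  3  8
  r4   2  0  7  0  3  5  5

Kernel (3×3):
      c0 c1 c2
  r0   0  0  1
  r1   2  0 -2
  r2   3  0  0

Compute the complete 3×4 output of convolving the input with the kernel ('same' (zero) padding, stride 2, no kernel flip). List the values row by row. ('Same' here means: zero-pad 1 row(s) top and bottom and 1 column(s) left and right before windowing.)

0 -11 15 20
-13 13 7 25
2 3 -7 10

Output[0,0]: The receptive field on the zero-padded input at this output position is [0 0 0 / 0 2 0 / 0 4 1]. Elementwise product with the kernel and sum: 0·1 + 0·2 + 0·-2 + 0·3.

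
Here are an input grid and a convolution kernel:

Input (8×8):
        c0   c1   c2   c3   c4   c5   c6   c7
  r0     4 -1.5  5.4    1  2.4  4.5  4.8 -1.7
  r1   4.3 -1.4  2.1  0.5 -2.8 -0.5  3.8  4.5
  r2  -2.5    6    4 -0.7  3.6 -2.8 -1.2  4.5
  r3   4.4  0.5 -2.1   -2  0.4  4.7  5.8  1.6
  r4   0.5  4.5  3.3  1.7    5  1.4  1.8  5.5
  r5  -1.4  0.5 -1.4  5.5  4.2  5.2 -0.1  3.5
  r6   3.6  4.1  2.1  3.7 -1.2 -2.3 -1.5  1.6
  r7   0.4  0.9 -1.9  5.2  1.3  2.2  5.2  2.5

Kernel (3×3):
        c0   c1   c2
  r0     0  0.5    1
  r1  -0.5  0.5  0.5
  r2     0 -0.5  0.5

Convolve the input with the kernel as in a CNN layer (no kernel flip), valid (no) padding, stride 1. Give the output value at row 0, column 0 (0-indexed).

The receptive field on the input at this output position is [4 -1.5 5.4 / 4.3 -1.4 2.1 / -2.5 6 4]. Elementwise product with the kernel and sum: -1.5·0.5 + 5.4·1 + 4.3·-0.5 + -1.4·0.5 + 2.1·0.5 + 6·-0.5 + 4·0.5.

1.85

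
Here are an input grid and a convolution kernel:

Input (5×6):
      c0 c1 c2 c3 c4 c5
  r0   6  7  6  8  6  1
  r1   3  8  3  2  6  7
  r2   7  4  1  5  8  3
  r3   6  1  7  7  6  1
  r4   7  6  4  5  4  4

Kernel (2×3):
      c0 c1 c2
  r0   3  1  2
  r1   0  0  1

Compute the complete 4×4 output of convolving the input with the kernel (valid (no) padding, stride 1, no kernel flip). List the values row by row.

Output[0,0]: The receptive field on the input at this output position is [6 7 6 / 3 8 3]. Elementwise product with the kernel and sum: 6·3 + 7·1 + 6·2 + 3·1.

40 45 44 39
24 36 31 29
34 30 30 30
37 29 44 33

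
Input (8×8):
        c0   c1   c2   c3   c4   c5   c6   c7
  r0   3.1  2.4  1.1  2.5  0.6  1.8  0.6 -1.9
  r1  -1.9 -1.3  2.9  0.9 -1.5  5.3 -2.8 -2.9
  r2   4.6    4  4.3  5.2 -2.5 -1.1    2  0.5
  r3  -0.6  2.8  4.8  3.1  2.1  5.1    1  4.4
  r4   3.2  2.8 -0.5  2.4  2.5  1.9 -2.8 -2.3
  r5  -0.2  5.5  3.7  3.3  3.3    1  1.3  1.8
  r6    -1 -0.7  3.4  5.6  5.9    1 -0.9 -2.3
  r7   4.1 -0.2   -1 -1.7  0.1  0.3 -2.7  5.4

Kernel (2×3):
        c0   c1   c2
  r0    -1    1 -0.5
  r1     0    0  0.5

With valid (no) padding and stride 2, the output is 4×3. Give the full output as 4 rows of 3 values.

Output[0,0]: The receptive field on the input at this output position is [3.1 2.4 1.1 / -1.9 -1.3 2.9]. Elementwise product with the kernel and sum: 3.1·-1 + 2.4·1 + 1.1·-0.5 + 2.9·0.5.

0.2 0.35 -0.5
-0.35 3.2 0.9
1.7 3.3 1.45
-1.9 -0.7 -5.8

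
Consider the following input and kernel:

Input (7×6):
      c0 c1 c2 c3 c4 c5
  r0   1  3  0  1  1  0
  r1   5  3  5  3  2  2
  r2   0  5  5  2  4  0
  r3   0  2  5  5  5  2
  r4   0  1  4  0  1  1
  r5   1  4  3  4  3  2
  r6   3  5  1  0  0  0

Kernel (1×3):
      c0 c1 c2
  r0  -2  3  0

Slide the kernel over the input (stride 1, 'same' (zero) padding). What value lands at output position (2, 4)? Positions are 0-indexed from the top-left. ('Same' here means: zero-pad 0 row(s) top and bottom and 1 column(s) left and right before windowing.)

The receptive field on the zero-padded input at this output position is [2 4 0]. Elementwise product with the kernel and sum: 2·-2 + 4·3.

8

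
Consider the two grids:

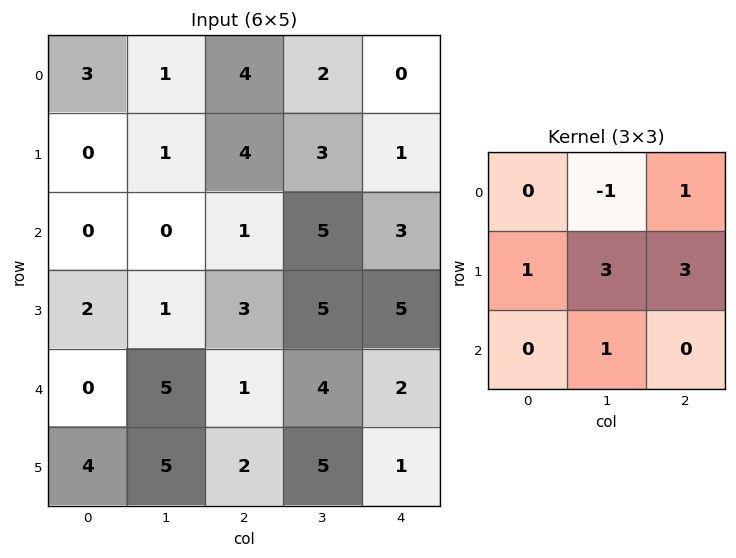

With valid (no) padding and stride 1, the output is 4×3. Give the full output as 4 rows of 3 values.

Output[0,0]: The receptive field on the input at this output position is [3 1 4 / 0 1 4 / 0 0 1]. Elementwise product with the kernel and sum: 1·-1 + 4·1 + 0·1 + 1·3 + 4·3 + 0·1.
Output[0,1]: The receptive field on the input at this output position is [1 4 2 / 1 4 3 / 0 1 5]. Elementwise product with the kernel and sum: 4·-1 + 2·1 + 1·1 + 4·3 + 3·3 + 1·1.

18 21 19
7 20 28
20 30 35
25 24 24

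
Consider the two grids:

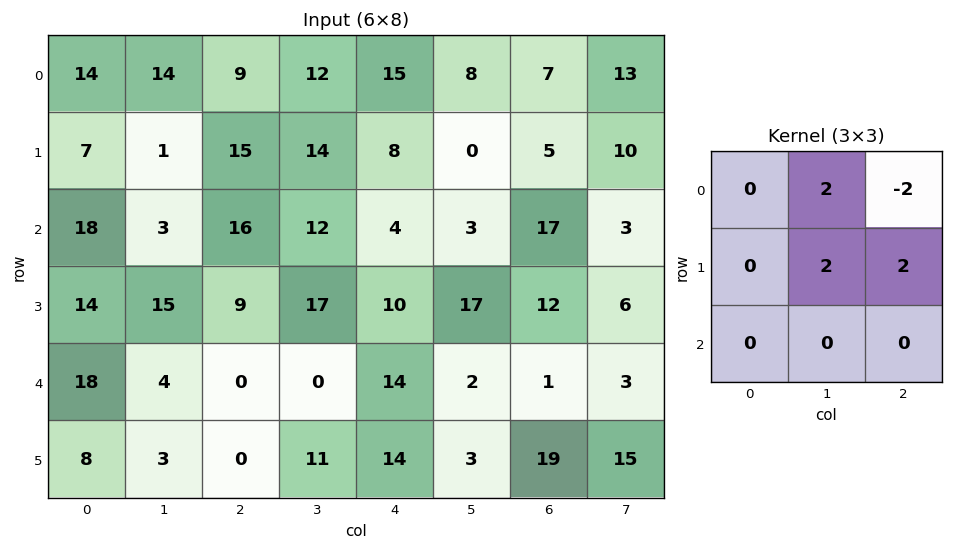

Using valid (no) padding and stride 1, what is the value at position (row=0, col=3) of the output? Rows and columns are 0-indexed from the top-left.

The receptive field on the input at this output position is [12 15 8 / 14 8 0 / 12 4 3]. Elementwise product with the kernel and sum: 15·2 + 8·-2 + 8·2 + 0·2.

30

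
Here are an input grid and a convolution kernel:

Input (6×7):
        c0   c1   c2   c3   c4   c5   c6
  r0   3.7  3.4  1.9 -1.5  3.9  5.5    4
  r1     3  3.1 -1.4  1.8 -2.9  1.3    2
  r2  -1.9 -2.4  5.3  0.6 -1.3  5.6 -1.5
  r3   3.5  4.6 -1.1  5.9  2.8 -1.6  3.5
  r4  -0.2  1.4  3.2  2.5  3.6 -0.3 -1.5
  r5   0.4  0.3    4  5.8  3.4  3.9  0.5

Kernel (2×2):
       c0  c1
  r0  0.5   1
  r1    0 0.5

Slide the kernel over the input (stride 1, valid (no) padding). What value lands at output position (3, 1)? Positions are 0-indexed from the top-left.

2.8

The receptive field on the input at this output position is [4.6 -1.1 / 1.4 3.2]. Elementwise product with the kernel and sum: 4.6·0.5 + -1.1·1 + 3.2·0.5.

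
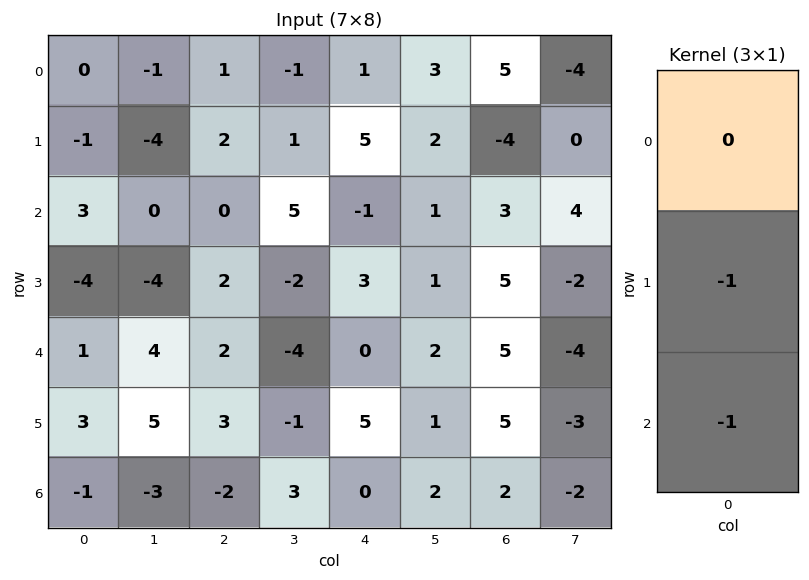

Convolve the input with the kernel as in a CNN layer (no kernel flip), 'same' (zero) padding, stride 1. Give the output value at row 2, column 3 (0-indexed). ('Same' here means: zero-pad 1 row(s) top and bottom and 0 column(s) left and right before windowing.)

-3

The receptive field on the zero-padded input at this output position is [1 / 5 / -2]. Elementwise product with the kernel and sum: 5·-1 + -2·-1.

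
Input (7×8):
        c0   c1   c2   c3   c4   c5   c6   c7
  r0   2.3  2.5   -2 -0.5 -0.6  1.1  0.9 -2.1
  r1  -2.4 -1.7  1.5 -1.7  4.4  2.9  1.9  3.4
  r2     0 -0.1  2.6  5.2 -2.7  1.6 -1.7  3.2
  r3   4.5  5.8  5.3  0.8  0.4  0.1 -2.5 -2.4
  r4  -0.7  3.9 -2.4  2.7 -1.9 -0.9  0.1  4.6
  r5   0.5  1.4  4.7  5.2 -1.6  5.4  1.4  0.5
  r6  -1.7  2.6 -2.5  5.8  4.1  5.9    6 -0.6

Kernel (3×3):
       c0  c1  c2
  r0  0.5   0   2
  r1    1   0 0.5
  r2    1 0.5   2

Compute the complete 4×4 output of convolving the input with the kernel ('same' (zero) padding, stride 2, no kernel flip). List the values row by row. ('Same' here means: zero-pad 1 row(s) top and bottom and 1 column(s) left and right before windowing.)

-3.35 -2.1 6.35 10.7
10.4 8.3 12.15 5.5
16.6 23.9 18.05 3.75
4.1 16.6 22.15 9.3

Output[0,0]: The receptive field on the zero-padded input at this output position is [0 0 0 / 0 2.3 2.5 / 0 -2.4 -1.7]. Elementwise product with the kernel and sum: 0·0.5 + 0·2 + 0·1 + 2.5·0.5 + 0·1 + -2.4·0.5 + -1.7·2.
Output[0,1]: The receptive field on the zero-padded input at this output position is [0 0 0 / 2.5 -2 -0.5 / -1.7 1.5 -1.7]. Elementwise product with the kernel and sum: 0·0.5 + 0·2 + 2.5·1 + -0.5·0.5 + -1.7·1 + 1.5·0.5 + -1.7·2.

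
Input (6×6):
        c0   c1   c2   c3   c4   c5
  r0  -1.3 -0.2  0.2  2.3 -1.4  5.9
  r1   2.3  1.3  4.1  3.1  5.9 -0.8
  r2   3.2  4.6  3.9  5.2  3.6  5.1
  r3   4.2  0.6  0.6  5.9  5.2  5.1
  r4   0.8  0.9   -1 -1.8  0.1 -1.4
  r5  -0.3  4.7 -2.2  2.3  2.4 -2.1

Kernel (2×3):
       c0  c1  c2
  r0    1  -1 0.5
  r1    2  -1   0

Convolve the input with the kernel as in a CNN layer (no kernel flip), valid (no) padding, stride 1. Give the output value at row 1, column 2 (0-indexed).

6.55

The receptive field on the input at this output position is [4.1 3.1 5.9 / 3.9 5.2 3.6]. Elementwise product with the kernel and sum: 4.1·1 + 3.1·-1 + 5.9·0.5 + 3.9·2 + 5.2·-1.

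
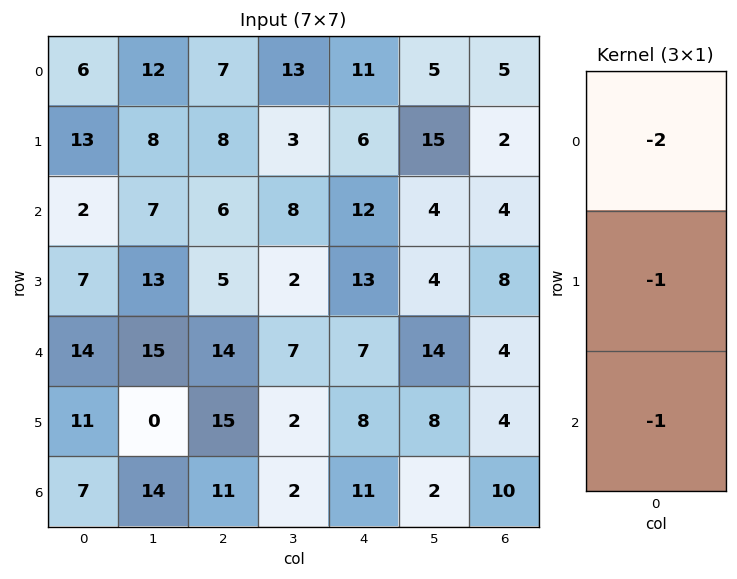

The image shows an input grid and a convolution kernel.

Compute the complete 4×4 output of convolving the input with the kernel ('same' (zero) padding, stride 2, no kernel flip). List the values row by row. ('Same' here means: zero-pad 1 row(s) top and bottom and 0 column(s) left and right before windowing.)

-19 -15 -17 -7
-35 -27 -37 -16
-39 -39 -41 -24
-29 -41 -27 -18

Output[0,0]: The receptive field on the zero-padded input at this output position is [0 / 6 / 13]. Elementwise product with the kernel and sum: 0·-2 + 6·-1 + 13·-1.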